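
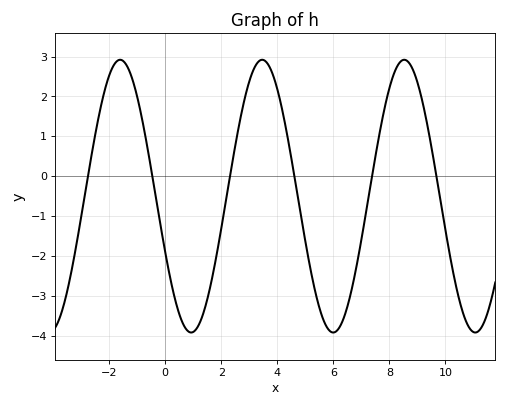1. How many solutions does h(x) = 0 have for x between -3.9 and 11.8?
6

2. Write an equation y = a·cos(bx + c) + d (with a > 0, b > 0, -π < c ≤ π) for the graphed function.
y = 3.42cos(1.24x + 1.99) - 0.5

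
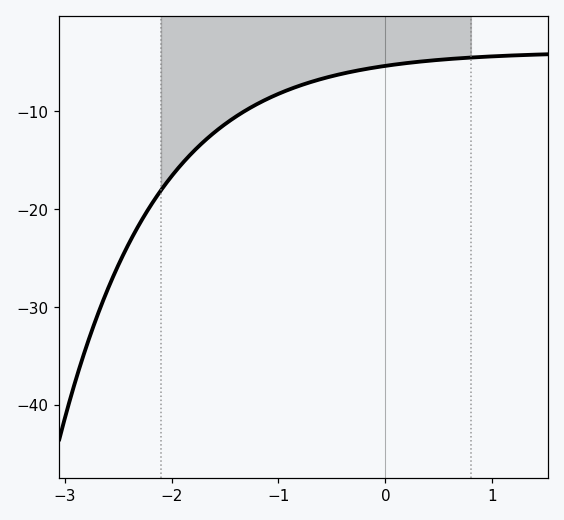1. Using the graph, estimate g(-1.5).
-11.3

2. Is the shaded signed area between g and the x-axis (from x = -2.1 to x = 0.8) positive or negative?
negative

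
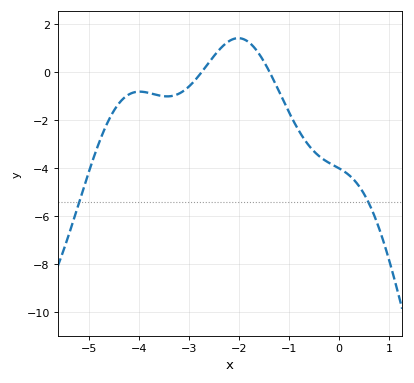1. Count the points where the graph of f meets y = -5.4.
2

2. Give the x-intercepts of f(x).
-2.74, -1.39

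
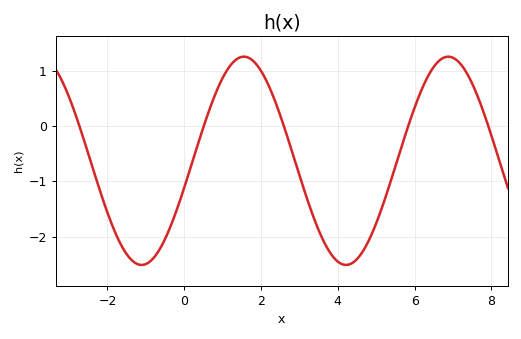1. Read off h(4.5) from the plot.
-2.4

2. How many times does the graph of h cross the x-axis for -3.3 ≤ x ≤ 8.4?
5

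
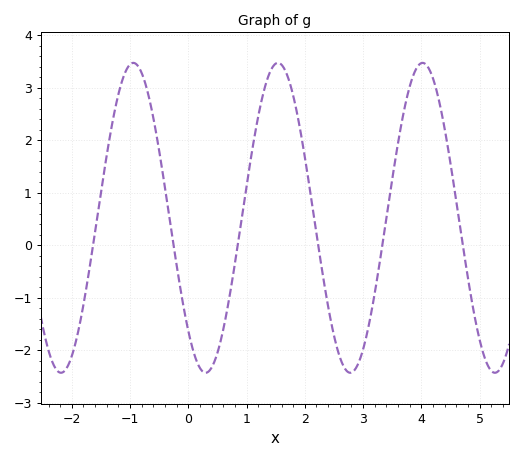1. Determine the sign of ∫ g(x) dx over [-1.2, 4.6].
positive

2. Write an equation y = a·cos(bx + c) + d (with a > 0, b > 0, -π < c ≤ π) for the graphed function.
y = 2.95cos(2.5x + 2.4) + 0.52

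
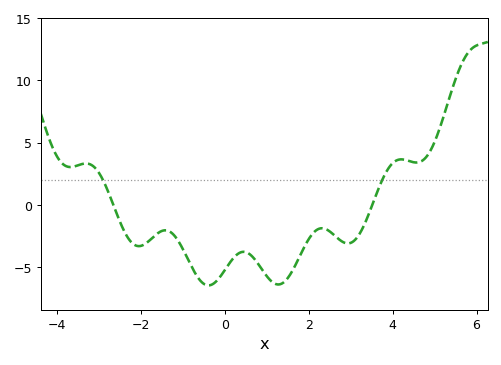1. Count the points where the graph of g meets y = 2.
2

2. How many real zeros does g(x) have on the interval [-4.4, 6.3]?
2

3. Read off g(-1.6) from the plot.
-2.5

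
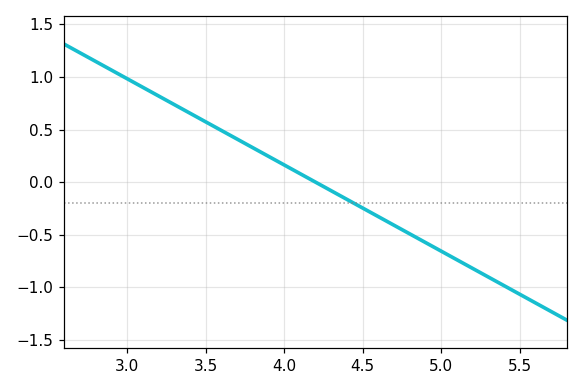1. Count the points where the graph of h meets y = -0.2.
1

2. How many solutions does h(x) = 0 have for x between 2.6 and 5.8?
1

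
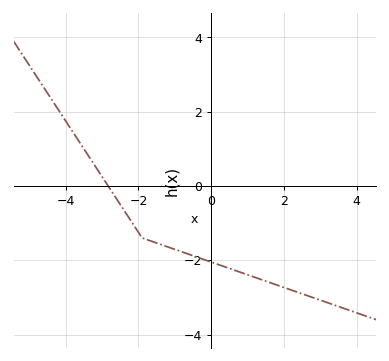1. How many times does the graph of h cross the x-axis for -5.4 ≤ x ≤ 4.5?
1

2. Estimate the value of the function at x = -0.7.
-1.81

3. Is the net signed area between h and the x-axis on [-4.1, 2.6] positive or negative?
negative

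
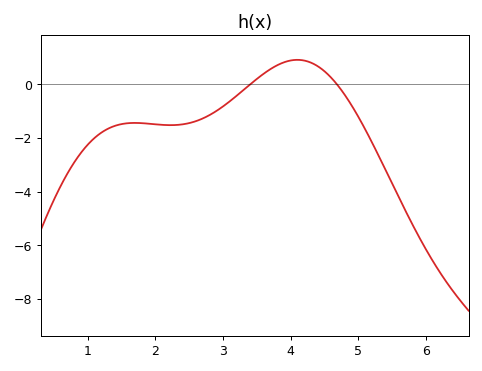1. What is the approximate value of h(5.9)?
-5.71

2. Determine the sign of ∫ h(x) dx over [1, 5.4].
negative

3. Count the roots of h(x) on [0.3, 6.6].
2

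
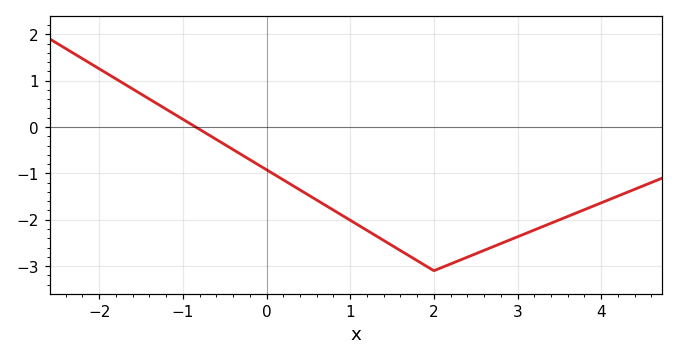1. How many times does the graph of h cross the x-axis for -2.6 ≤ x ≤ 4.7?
1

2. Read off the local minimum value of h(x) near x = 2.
-3.1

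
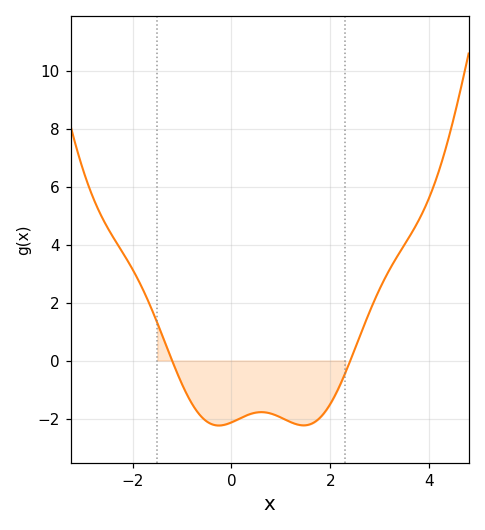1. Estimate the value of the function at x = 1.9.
-1.75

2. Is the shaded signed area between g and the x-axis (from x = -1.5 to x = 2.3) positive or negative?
negative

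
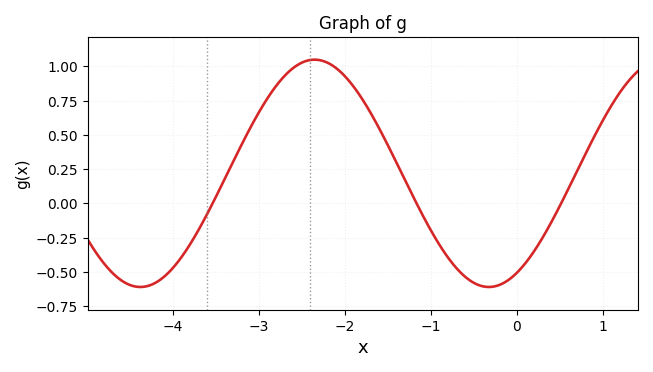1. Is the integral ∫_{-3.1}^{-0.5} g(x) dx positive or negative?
positive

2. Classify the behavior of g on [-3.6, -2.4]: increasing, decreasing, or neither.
increasing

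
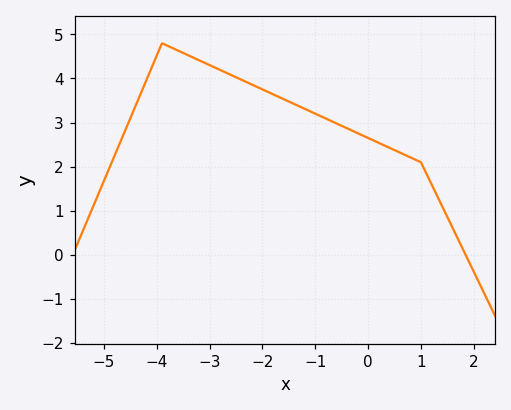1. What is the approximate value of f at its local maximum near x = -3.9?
4.8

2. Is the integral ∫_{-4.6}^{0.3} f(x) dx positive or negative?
positive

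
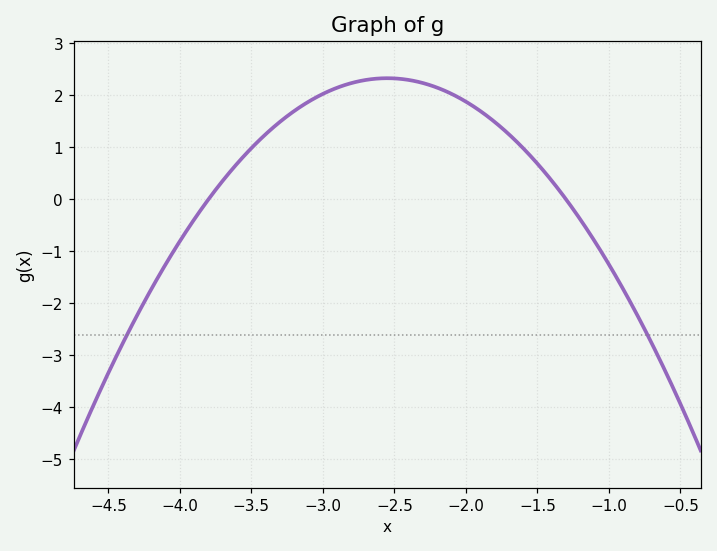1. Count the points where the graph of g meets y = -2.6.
2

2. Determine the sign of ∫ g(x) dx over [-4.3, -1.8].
positive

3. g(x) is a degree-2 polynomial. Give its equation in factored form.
y = -1.49(x + 3.8)(x + 1.3)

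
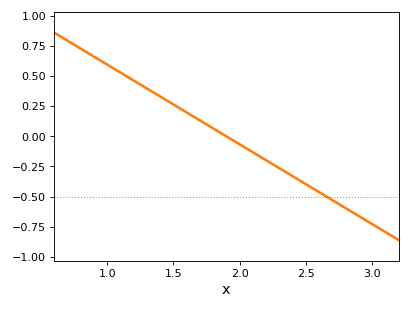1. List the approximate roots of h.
1.9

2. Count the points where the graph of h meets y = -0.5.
1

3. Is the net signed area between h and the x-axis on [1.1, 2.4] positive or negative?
positive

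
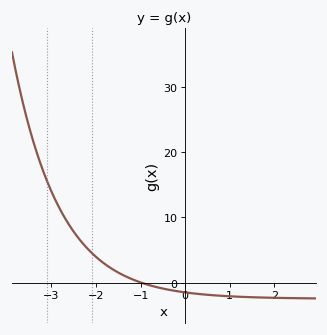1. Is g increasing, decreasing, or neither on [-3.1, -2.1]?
decreasing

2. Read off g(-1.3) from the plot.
1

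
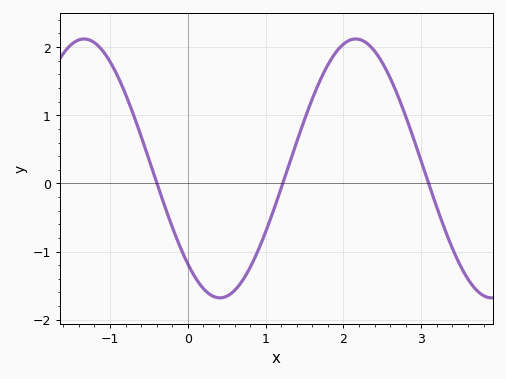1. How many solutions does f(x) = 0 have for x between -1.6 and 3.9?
3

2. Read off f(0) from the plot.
-1.18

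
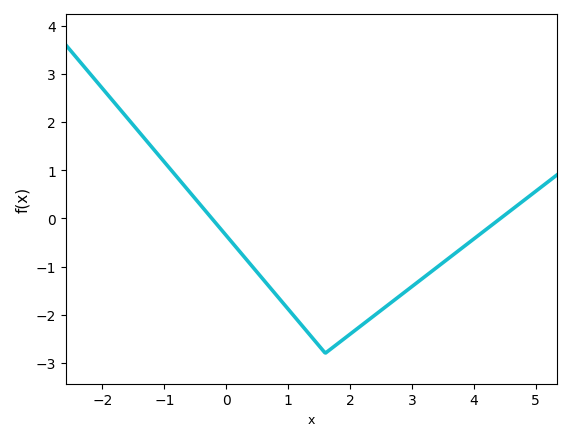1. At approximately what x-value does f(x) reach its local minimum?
1.6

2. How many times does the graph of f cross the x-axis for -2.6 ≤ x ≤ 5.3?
2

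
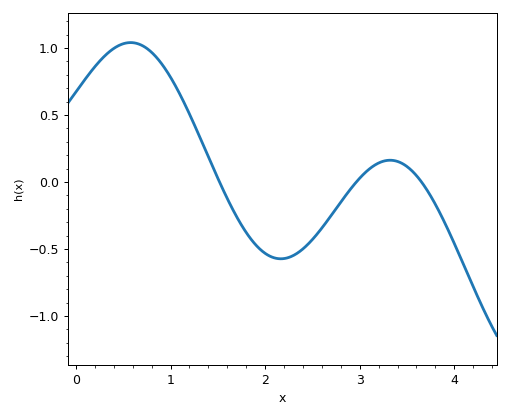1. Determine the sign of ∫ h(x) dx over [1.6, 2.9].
negative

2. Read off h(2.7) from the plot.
-0.249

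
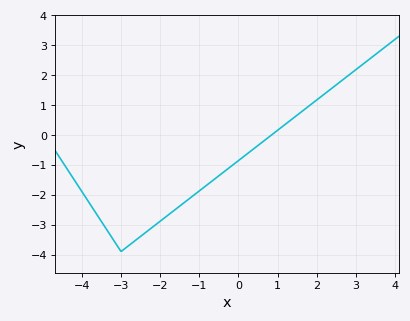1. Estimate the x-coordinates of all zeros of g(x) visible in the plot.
0.8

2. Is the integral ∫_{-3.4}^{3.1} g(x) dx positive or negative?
negative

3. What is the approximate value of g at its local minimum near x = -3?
-3.9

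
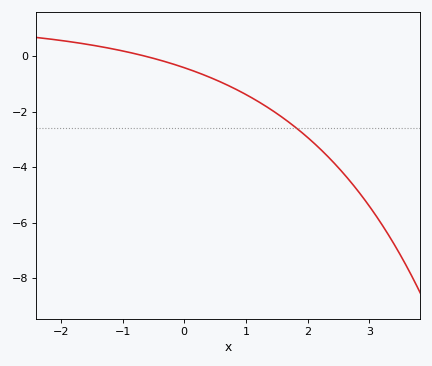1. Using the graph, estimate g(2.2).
-3.4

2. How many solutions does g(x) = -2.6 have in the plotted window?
1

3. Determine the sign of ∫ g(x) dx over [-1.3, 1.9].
negative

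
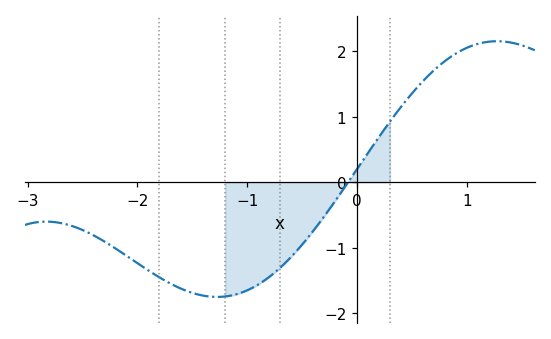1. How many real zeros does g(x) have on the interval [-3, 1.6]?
1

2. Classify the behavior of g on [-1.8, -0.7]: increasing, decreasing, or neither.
neither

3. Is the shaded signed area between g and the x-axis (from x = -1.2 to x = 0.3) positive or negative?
negative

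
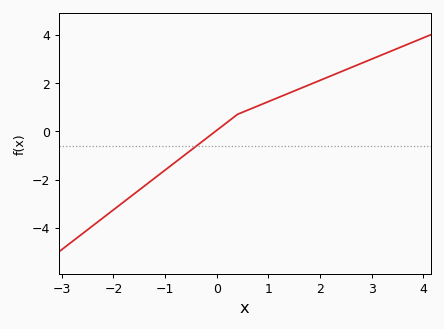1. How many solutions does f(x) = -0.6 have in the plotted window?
1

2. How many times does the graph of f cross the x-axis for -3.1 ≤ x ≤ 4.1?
1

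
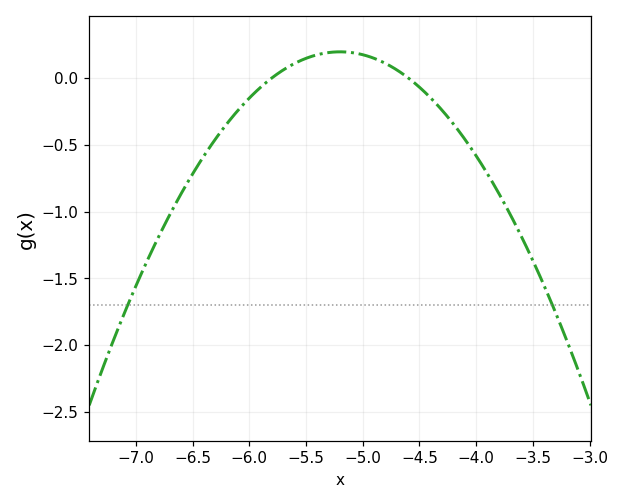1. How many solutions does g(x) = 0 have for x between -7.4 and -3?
2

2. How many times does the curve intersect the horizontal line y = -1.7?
2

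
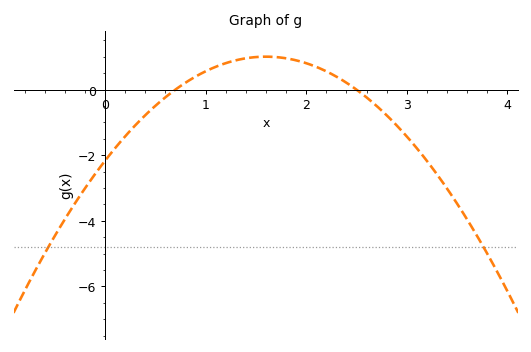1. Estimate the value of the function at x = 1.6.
1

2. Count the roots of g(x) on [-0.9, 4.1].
2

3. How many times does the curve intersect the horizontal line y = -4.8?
2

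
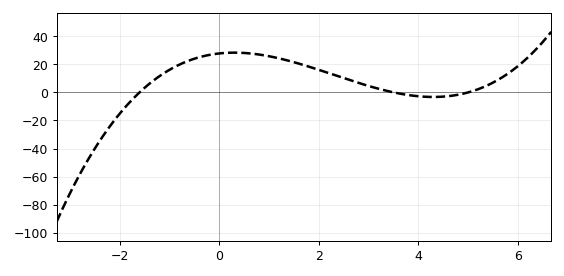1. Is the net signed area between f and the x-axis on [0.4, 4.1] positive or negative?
positive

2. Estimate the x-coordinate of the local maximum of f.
0.4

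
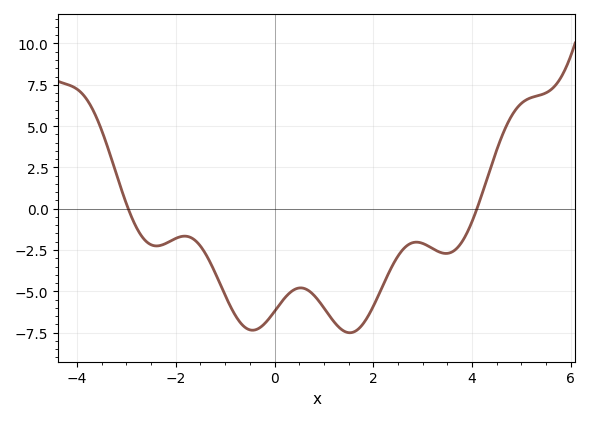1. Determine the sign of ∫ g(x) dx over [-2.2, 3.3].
negative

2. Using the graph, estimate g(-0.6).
-7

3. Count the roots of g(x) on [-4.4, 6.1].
2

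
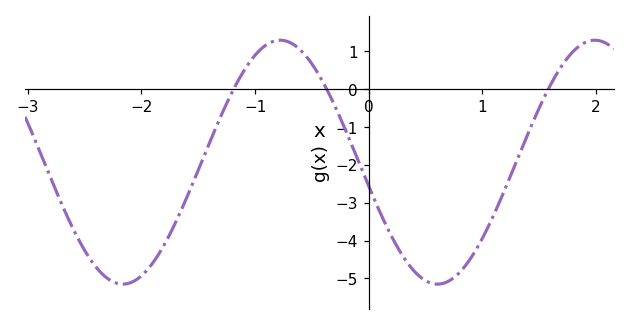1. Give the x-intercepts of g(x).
-1.2, -0.4, 1.6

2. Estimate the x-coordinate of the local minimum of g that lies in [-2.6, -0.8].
-2.2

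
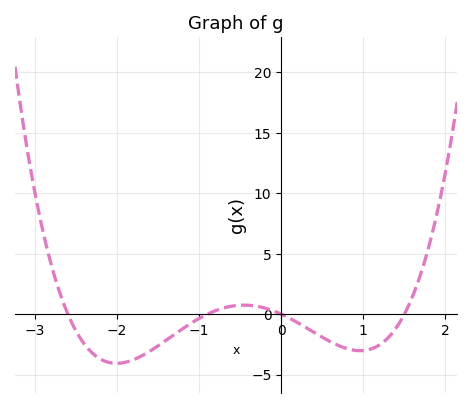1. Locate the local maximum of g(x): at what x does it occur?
-0.456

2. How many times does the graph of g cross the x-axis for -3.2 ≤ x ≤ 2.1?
4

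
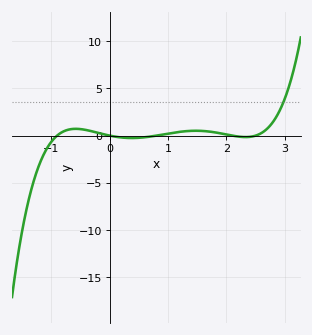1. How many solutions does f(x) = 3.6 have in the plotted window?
1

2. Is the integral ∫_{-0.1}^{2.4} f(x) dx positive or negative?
positive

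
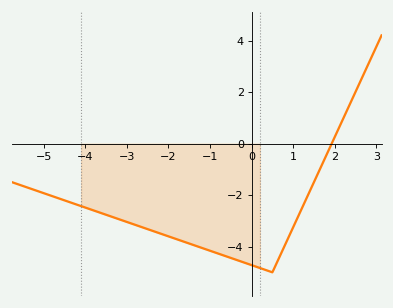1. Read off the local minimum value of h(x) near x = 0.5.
-5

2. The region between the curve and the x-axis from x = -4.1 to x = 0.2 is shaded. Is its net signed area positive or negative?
negative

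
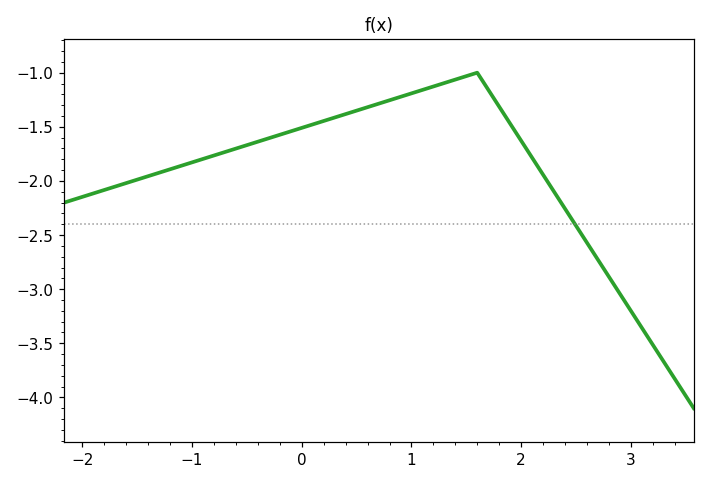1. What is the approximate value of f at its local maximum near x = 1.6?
-1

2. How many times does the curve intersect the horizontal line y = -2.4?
1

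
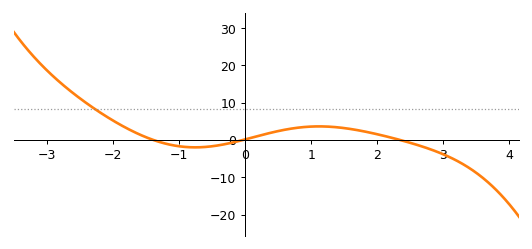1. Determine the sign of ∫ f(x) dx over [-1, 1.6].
positive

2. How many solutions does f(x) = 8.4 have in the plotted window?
1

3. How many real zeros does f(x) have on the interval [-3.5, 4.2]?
3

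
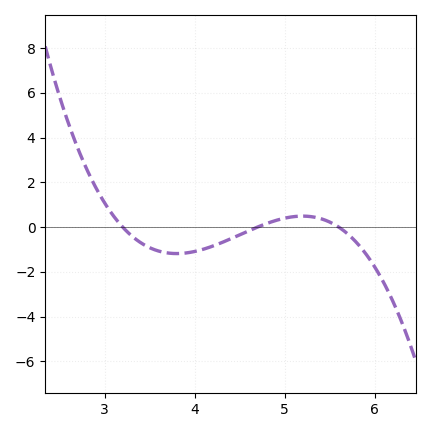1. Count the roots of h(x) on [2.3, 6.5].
3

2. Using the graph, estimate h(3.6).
-1.07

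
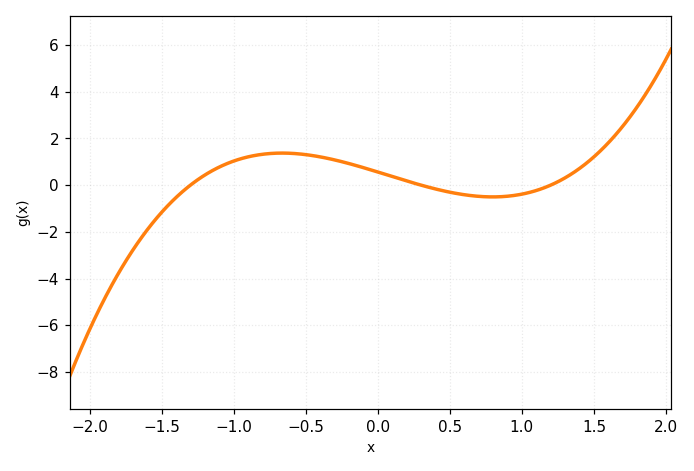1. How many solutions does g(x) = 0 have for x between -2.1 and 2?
3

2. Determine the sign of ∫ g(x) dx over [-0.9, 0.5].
positive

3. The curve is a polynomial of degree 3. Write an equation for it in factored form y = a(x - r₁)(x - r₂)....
y = 1.2(x + 1.3)(x - 0.3)(x - 1.2)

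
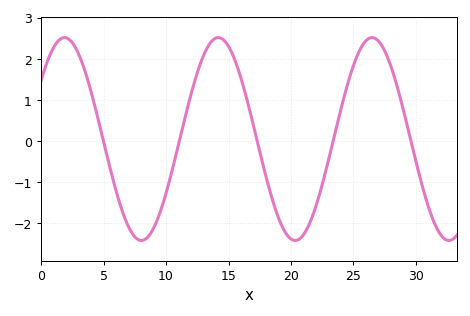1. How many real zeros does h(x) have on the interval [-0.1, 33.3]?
5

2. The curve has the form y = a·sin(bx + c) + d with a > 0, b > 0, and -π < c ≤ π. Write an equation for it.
y = 2.47sin(0.51x + 0.622) + 0.05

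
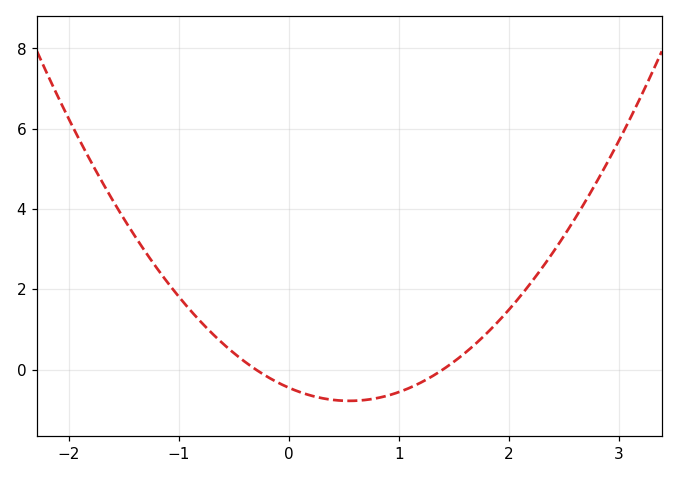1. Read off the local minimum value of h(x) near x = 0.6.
-0.78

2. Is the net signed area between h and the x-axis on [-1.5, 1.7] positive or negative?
positive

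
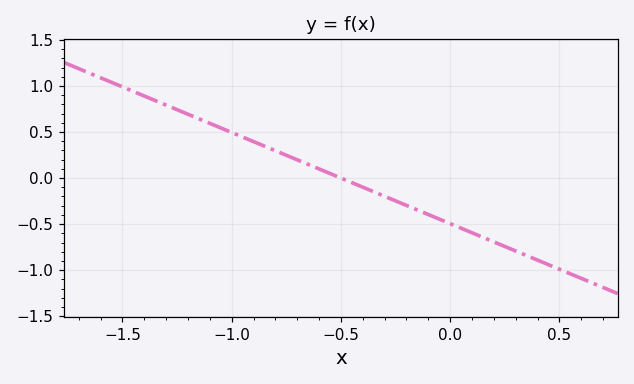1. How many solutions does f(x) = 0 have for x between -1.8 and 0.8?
1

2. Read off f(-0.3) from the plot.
-0.198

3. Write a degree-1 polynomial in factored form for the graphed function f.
y = -0.99(x + 0.5)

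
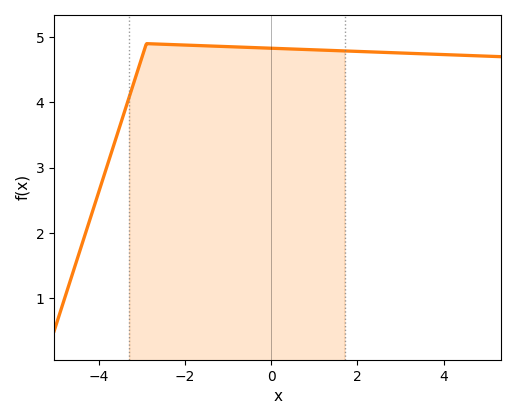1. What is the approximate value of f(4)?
4.73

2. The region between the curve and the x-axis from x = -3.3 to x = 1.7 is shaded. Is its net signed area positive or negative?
positive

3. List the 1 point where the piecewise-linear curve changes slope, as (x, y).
(-2.9, 4.9)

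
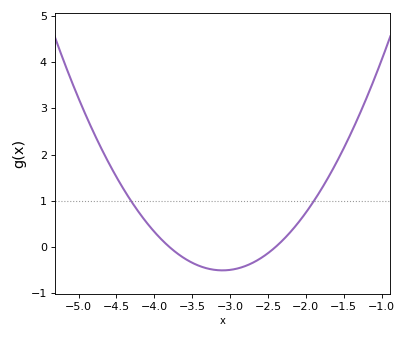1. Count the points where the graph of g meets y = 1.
2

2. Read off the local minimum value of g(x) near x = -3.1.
-0.505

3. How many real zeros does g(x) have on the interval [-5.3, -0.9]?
2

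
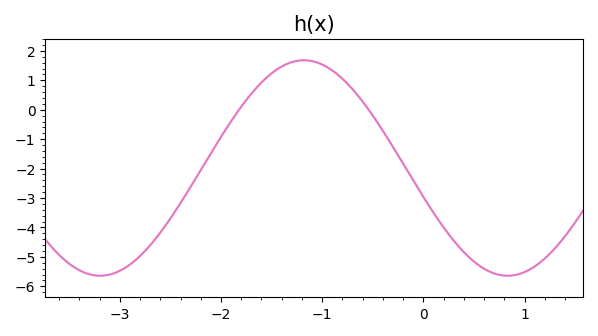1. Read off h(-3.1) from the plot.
-5.6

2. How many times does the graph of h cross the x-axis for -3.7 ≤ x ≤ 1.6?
2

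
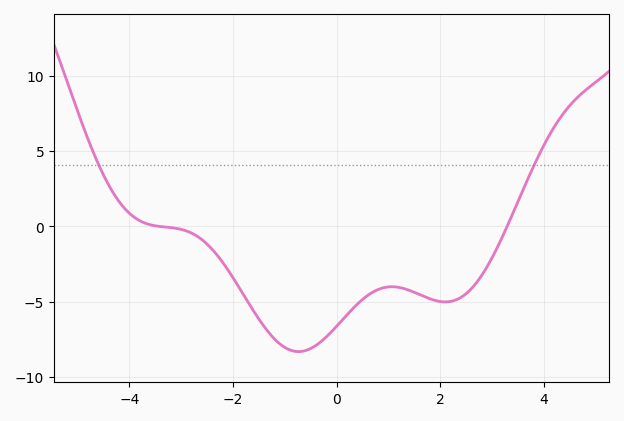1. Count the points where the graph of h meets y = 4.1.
2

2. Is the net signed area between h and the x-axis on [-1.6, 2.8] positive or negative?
negative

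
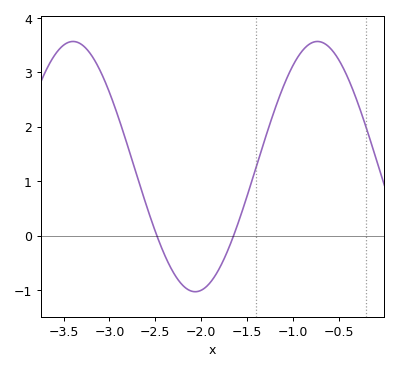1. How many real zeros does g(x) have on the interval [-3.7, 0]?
2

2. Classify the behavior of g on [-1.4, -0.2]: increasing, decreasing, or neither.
neither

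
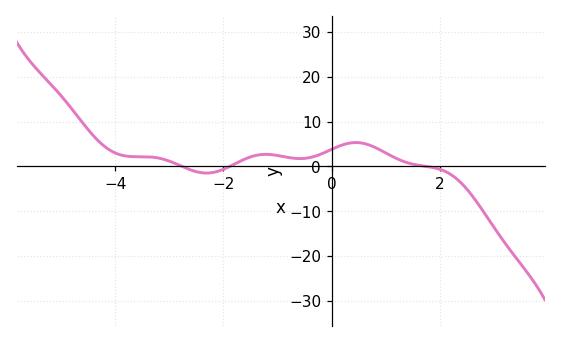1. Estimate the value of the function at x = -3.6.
2.17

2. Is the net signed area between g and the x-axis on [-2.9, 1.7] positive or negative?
positive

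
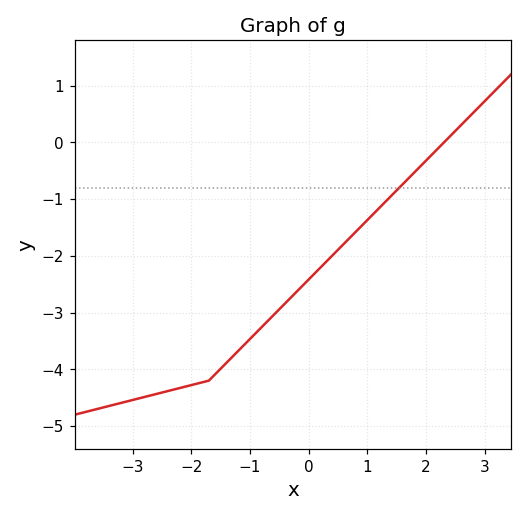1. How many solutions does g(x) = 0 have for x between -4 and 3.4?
1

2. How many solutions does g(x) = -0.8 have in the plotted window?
1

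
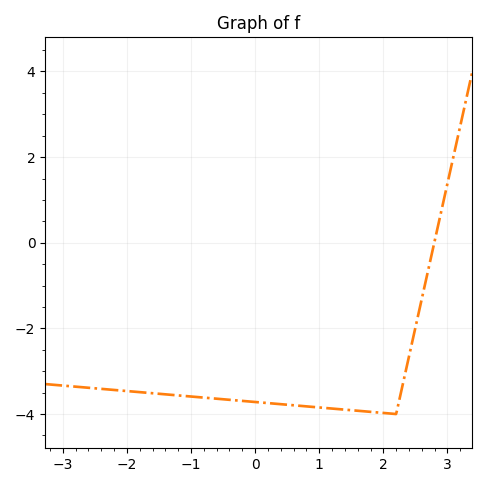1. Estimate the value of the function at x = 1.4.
-3.9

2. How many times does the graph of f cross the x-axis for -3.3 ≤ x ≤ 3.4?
1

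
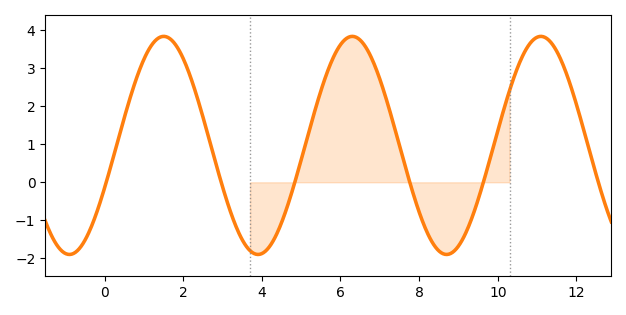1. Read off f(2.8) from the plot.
0.606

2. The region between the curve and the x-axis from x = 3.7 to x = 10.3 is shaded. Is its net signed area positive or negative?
positive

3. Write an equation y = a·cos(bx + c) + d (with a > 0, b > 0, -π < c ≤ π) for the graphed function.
y = 2.87cos(1.31x - 1.97) + 0.97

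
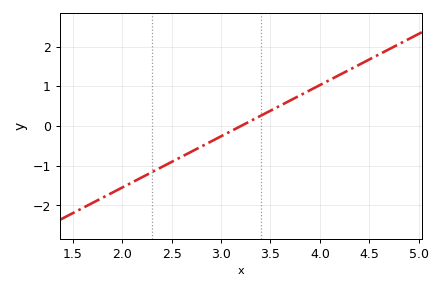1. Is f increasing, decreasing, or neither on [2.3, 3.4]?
increasing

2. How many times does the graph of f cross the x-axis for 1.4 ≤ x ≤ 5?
1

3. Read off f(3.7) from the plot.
0.645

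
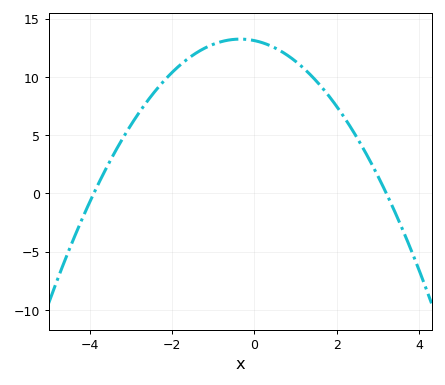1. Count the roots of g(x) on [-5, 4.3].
2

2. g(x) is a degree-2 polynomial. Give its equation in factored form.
y = -1.05(x + 3.9)(x - 3.2)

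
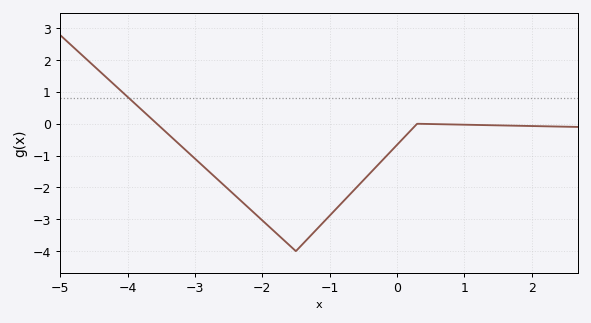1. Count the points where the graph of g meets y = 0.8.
1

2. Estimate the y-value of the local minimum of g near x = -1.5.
-4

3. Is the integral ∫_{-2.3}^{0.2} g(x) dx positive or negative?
negative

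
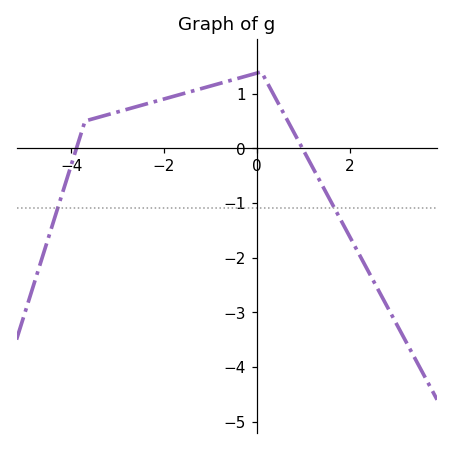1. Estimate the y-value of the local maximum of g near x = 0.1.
1.4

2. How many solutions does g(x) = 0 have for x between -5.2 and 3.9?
2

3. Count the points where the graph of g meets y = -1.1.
2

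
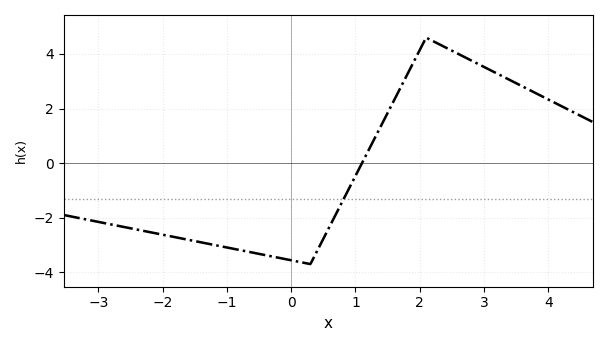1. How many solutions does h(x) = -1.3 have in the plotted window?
1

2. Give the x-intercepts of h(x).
1.1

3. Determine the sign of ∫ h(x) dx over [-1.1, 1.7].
negative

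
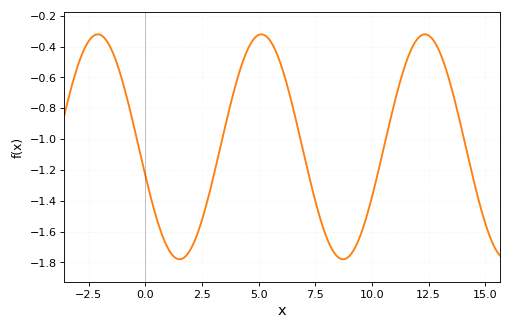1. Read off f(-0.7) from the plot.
-0.8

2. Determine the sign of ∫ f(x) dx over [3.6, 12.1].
negative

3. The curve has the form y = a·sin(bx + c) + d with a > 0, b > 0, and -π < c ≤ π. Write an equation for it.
y = 0.73sin(0.87x - 2.9) - 1.05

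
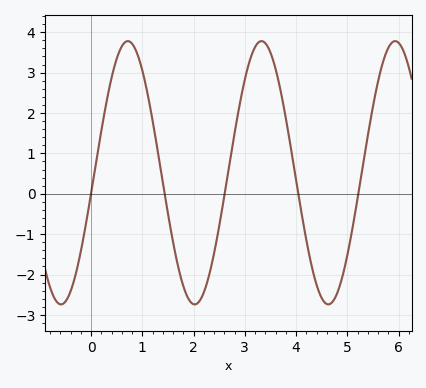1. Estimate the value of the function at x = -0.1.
-0.8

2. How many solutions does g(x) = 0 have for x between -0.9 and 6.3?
5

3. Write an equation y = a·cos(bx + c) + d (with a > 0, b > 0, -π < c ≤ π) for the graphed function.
y = 3.26cos(2.4x - 1.7) + 0.52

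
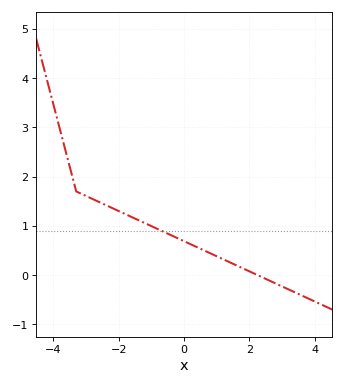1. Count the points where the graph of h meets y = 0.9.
1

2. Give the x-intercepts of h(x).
2.25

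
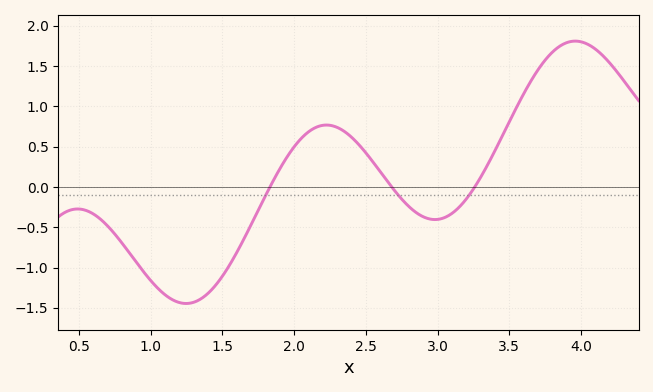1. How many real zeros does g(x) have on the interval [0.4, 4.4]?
3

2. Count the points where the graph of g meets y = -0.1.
3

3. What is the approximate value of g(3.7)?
1.45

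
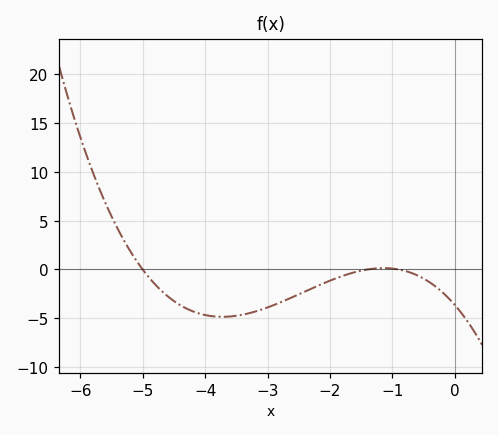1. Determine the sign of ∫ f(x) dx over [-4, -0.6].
negative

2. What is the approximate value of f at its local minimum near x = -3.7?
-4.86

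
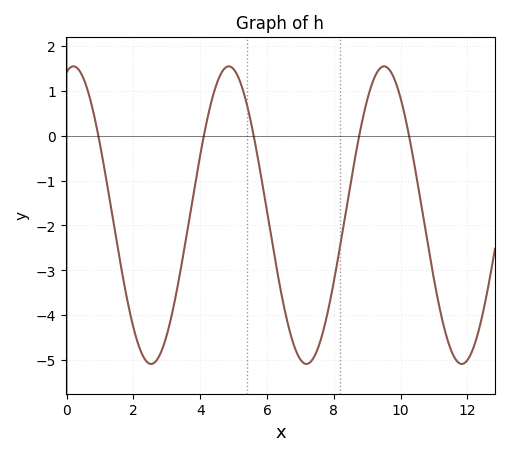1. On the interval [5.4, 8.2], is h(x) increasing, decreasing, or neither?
neither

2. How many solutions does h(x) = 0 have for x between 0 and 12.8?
5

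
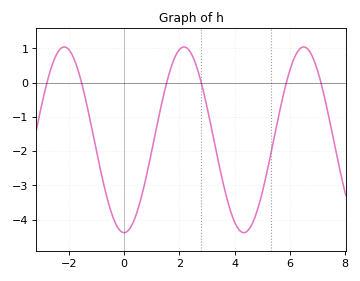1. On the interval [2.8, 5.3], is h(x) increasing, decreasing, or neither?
neither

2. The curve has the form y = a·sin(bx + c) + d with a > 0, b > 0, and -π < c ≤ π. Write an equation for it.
y = 2.71sin(1.45x - 1.57) - 1.67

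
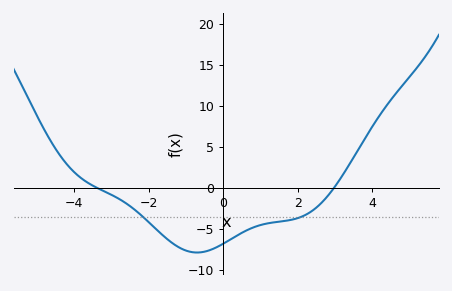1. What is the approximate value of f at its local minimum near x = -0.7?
-7.93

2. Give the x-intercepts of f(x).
-3.4, 2.98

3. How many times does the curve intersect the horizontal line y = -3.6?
2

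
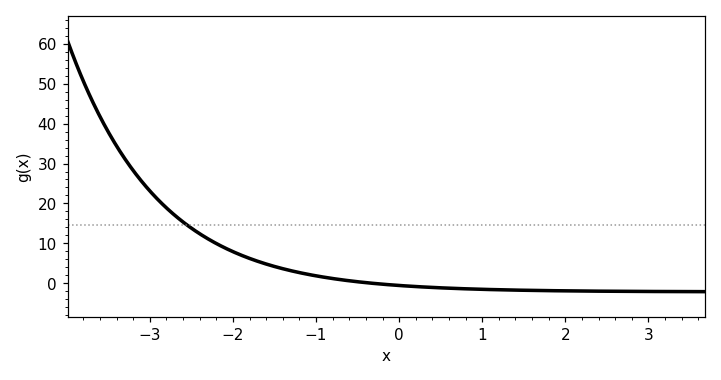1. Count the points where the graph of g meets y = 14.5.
1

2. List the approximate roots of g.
-0.321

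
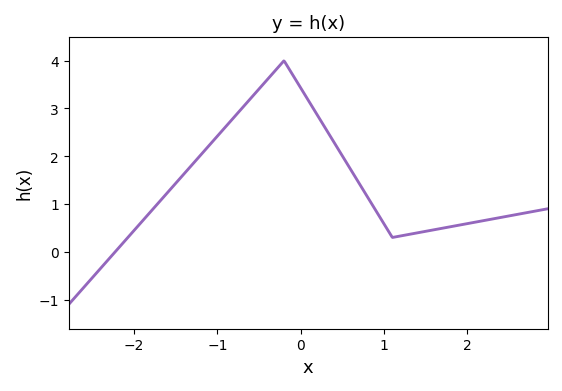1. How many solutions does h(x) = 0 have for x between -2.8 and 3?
1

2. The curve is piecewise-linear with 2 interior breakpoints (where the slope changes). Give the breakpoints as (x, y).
(-0.2, 4); (1.1, 0.3)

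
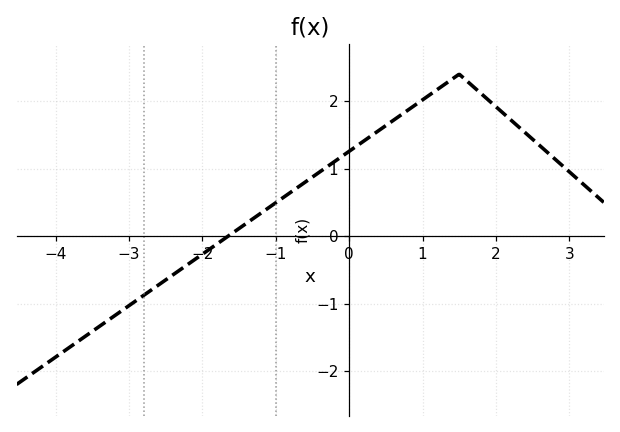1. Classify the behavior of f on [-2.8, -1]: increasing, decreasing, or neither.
increasing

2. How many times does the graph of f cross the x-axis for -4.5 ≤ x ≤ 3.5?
1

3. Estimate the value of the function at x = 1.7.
2.2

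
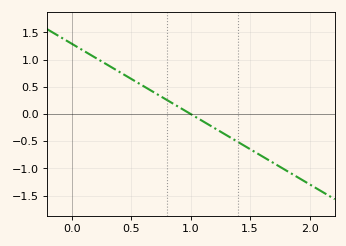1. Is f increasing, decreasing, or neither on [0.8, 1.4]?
decreasing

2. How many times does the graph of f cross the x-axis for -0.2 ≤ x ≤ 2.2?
1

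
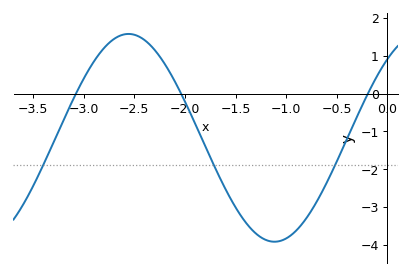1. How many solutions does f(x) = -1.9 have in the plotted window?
3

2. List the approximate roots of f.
-3.1, -2, -0.2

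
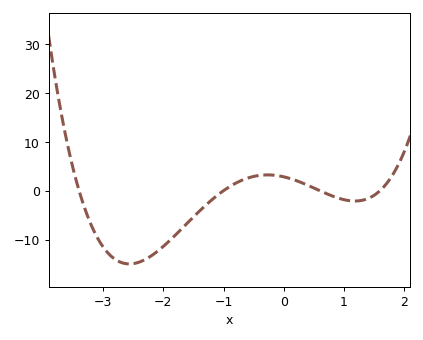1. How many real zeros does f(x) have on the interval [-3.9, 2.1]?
4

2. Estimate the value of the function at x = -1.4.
-4.18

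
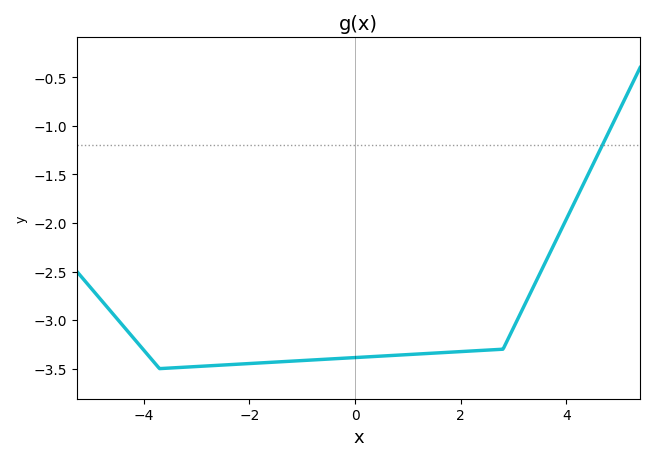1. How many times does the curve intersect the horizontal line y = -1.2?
1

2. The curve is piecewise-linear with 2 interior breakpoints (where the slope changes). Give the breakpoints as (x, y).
(-3.7, -3.5); (2.8, -3.3)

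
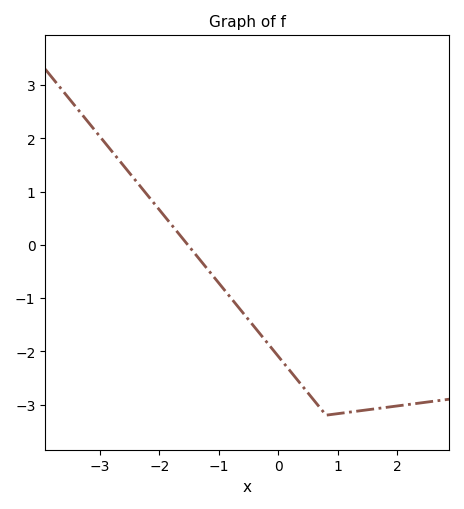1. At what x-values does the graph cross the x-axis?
-1.52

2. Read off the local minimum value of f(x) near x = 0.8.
-3.2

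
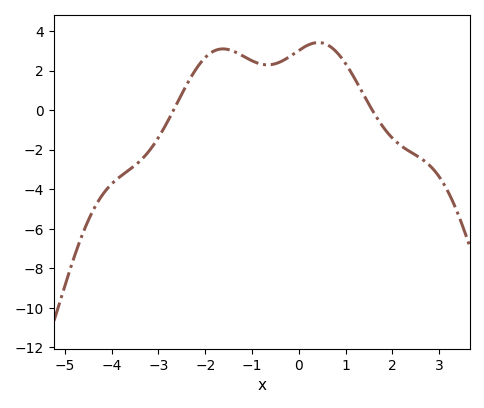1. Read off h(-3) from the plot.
-1.4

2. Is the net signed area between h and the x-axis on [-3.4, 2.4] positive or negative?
positive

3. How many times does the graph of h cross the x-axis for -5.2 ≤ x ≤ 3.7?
2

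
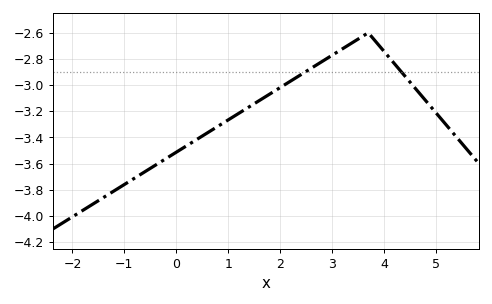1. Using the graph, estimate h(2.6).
-2.88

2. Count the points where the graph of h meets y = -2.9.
2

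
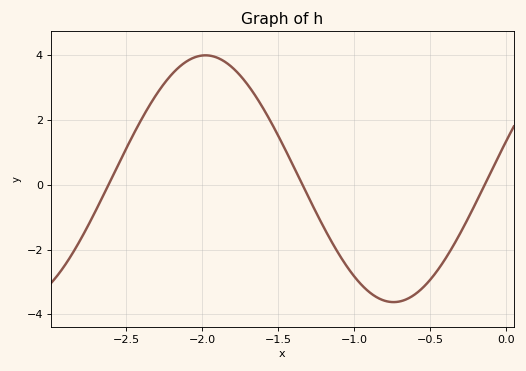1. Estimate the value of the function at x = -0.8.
-3.6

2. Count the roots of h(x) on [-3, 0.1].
3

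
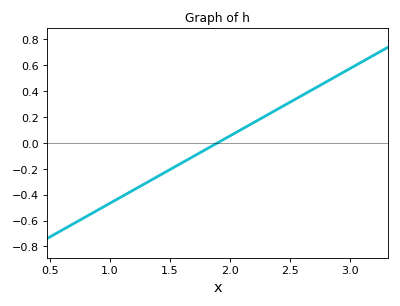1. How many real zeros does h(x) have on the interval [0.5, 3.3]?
1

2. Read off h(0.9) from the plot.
-0.52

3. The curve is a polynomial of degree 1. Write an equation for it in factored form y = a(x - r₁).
y = 0.52(x - 1.9)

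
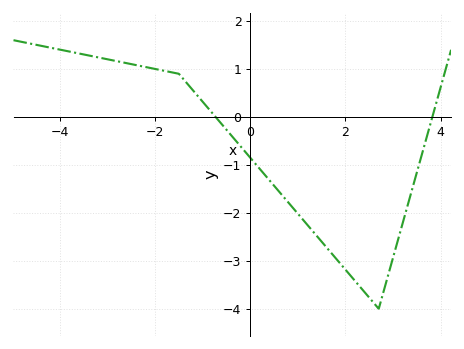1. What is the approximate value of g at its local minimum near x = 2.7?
-4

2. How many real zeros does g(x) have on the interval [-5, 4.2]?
2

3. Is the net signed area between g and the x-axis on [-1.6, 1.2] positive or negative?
negative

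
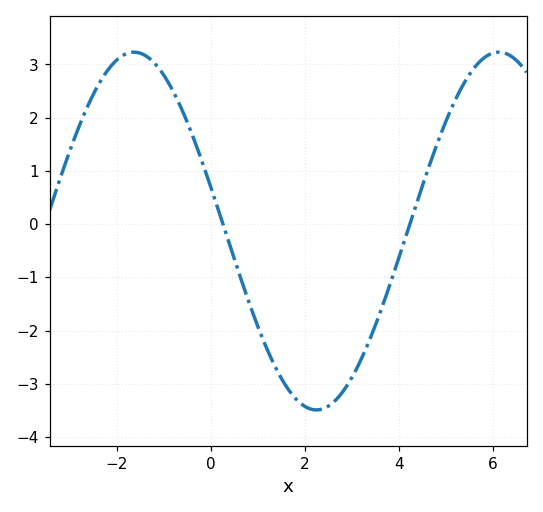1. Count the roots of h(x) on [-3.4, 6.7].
2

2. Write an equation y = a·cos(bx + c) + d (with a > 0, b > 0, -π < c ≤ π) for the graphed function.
y = 3.36cos(0.81x + 1.32) - 0.13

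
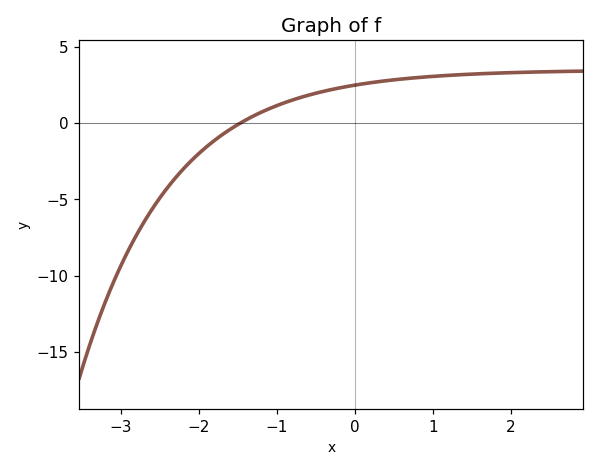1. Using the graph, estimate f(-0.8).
1.5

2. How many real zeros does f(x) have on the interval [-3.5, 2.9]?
1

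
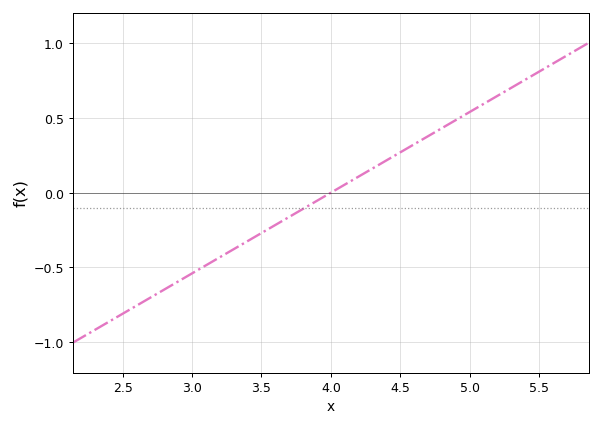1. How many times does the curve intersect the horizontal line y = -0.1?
1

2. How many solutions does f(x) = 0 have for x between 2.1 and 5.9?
1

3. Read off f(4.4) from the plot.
0.216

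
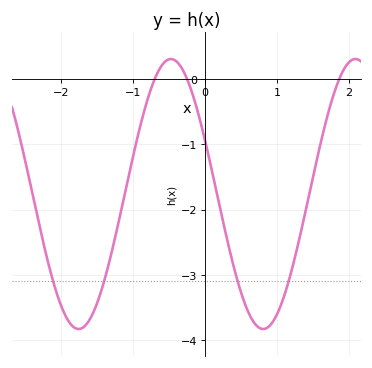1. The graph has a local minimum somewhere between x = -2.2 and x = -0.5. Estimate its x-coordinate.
-1.76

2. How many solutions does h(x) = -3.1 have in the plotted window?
4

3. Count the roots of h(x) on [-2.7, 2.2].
3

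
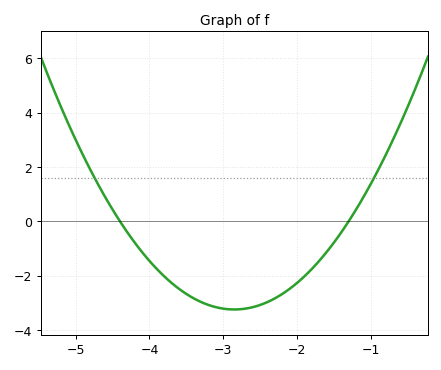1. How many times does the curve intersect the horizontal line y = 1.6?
2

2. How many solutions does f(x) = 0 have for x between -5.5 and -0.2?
2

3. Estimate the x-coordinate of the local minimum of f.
-2.8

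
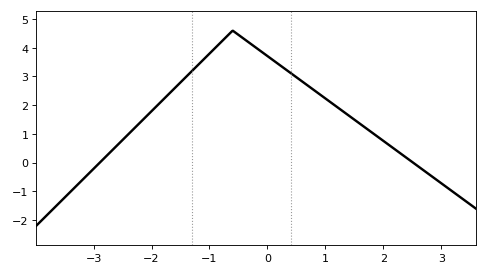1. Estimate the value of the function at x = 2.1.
0.6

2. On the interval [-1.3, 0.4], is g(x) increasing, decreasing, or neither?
neither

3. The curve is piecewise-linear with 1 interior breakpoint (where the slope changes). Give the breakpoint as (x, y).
(-0.6, 4.6)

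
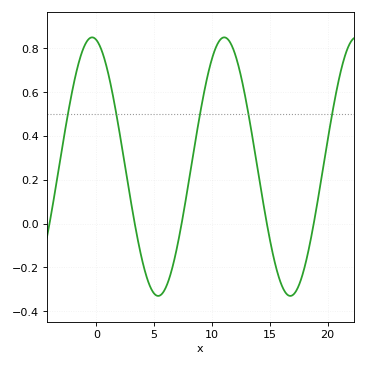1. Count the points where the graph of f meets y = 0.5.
5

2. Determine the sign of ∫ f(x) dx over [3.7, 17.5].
positive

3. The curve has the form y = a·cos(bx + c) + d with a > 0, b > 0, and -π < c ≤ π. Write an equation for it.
y = 0.59cos(0.55x + 0.2) + 0.26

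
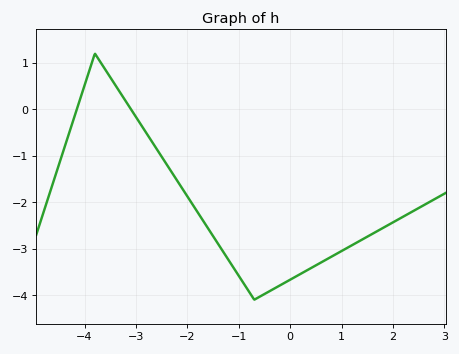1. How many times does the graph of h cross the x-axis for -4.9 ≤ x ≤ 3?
2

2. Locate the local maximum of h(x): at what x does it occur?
-3.8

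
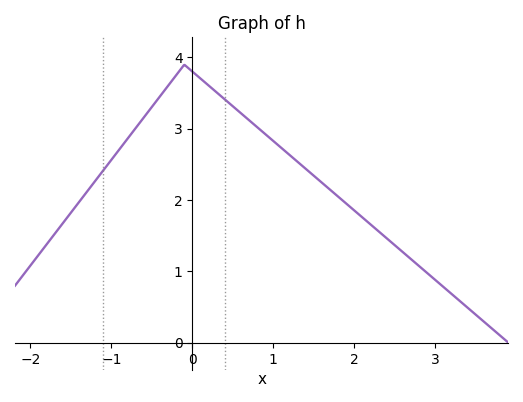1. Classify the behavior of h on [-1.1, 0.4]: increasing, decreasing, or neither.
neither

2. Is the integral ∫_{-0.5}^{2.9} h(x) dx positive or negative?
positive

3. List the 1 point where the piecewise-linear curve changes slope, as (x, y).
(-0.1, 3.9)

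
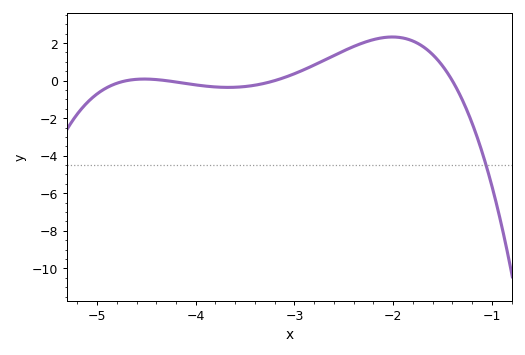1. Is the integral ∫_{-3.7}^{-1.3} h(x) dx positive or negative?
positive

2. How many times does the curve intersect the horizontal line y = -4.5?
1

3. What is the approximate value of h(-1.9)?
2.27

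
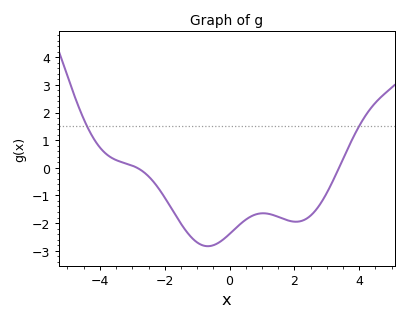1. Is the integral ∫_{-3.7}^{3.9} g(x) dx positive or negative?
negative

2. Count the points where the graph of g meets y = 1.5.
2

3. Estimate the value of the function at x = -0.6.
-2.83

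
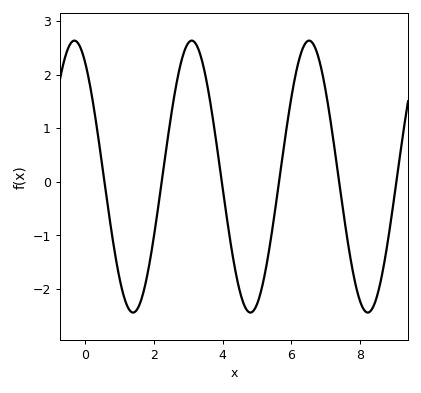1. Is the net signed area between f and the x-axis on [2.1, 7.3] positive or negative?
positive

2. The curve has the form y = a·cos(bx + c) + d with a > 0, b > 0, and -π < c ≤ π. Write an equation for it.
y = 2.54cos(1.8x + 0.57) + 0.1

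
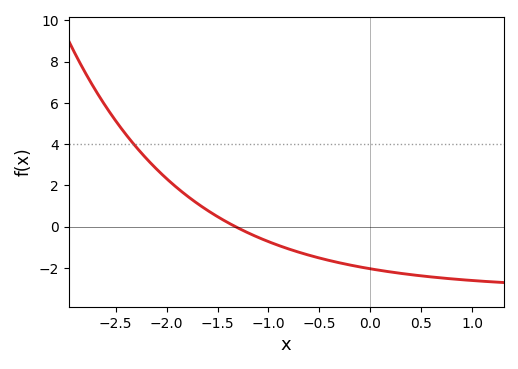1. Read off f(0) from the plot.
-2.04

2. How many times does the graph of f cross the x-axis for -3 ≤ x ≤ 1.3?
1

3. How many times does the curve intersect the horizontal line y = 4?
1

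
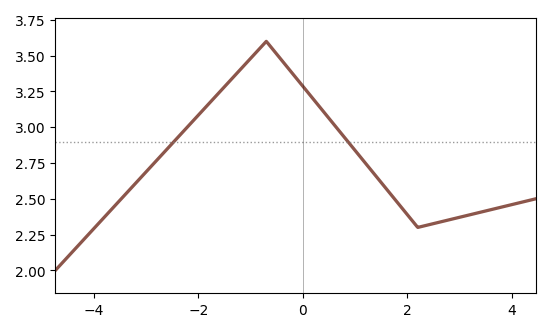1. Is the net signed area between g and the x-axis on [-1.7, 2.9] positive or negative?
positive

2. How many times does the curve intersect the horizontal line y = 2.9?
2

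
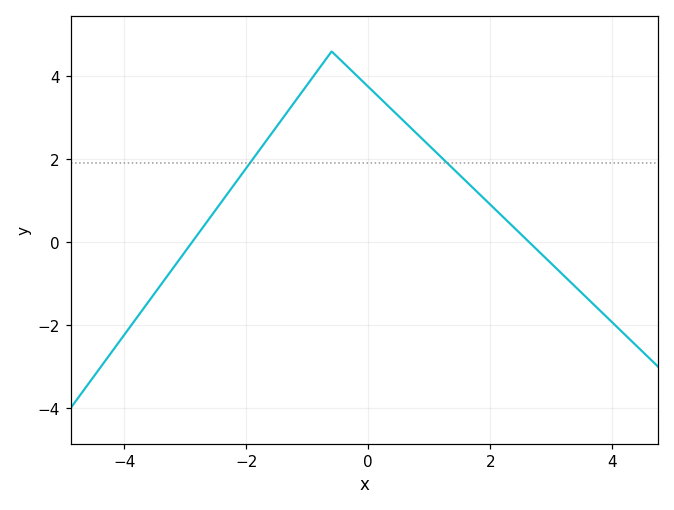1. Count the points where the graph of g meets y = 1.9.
2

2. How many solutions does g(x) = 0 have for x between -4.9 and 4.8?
2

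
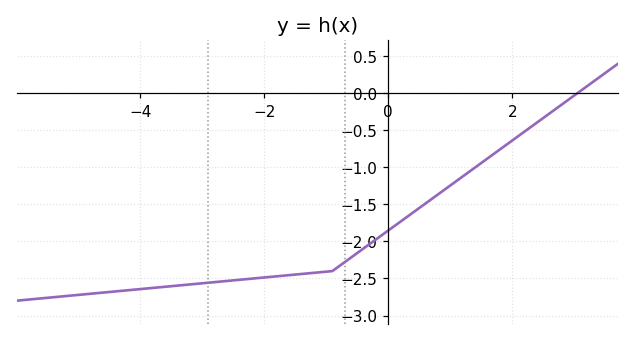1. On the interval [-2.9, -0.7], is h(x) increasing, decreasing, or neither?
increasing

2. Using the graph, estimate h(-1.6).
-2.45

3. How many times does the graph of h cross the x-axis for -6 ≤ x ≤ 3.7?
1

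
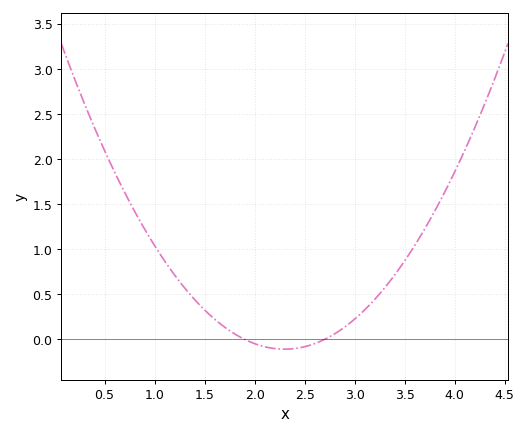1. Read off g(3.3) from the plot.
0.571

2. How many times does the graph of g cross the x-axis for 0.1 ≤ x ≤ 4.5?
2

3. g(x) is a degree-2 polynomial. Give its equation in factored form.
y = 0.68(x - 1.9)(x - 2.7)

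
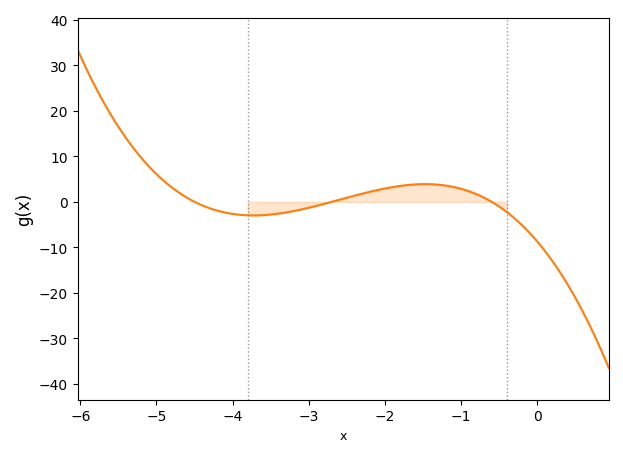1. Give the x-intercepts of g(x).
-4.5, -2.7, -0.6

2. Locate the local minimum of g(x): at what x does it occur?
-3.7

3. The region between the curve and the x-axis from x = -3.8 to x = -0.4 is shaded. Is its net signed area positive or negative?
positive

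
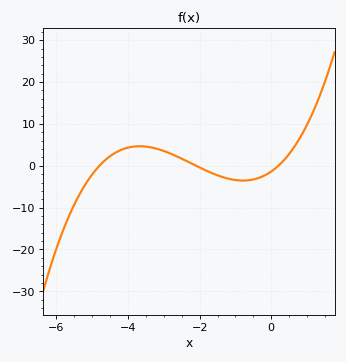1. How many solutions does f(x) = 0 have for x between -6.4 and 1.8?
3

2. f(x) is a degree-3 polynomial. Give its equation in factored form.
y = 0.68(x + 4.8)(x + 2.1)(x - 0.2)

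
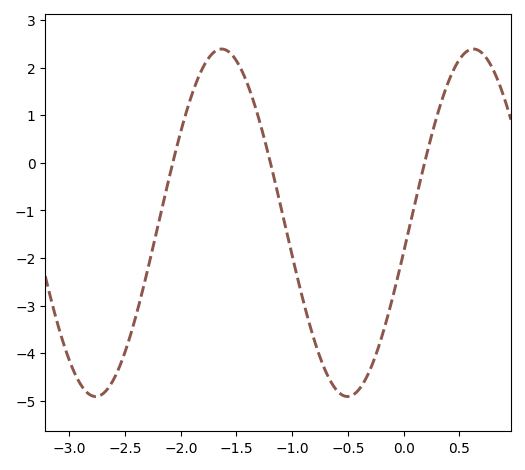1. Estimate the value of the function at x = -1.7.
2.33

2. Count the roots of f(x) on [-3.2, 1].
3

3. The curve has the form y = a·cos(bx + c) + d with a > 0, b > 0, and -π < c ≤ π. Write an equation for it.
y = 3.65cos(2.78x - 1.74) - 1.26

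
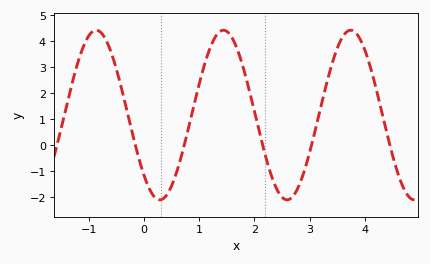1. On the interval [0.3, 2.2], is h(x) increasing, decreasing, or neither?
neither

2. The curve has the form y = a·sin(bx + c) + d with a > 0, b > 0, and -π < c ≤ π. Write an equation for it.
y = 3.26sin(2.72x - 2.34) + 1.17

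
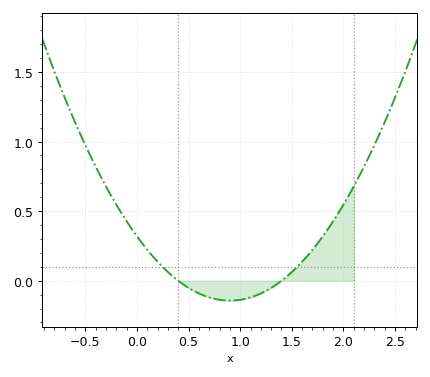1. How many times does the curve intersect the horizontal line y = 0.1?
2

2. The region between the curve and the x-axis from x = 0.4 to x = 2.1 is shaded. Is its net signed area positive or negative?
positive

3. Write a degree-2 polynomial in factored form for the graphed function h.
y = 0.57(x - 0.4)(x - 1.4)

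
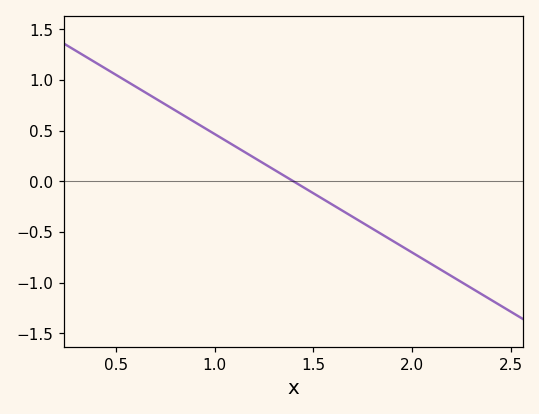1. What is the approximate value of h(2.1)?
-0.819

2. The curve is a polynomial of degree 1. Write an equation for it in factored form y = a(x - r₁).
y = -1.17(x - 1.4)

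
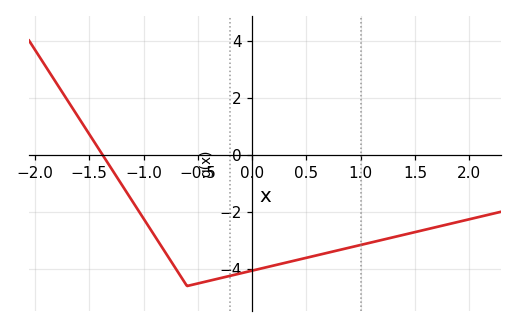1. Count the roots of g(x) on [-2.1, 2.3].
1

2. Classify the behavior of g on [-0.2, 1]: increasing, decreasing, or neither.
increasing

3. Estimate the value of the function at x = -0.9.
-2.83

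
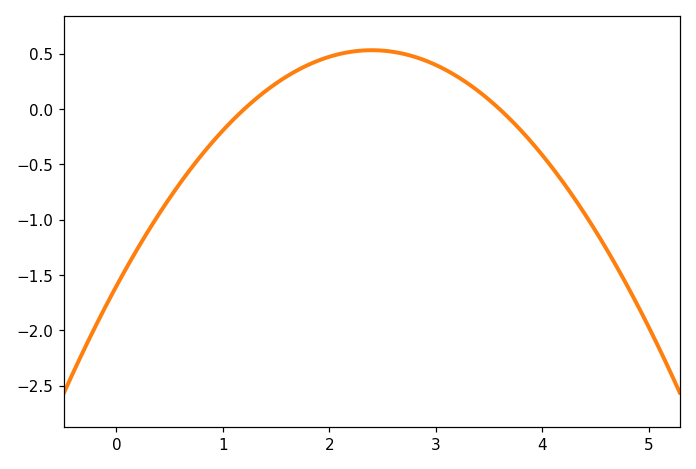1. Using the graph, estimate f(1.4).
0.15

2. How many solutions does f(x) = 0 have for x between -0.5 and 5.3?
2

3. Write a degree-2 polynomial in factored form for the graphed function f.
y = -0.37(x - 1.2)(x - 3.6)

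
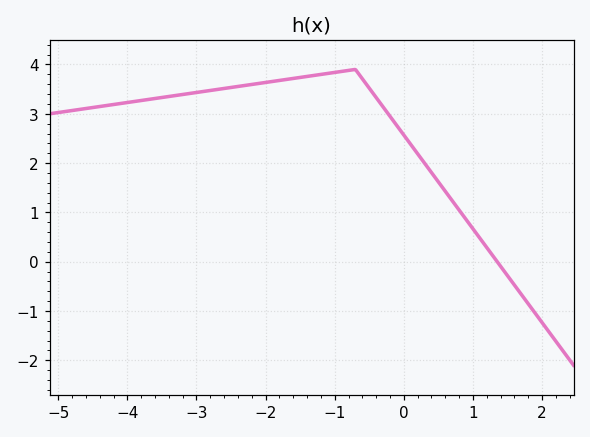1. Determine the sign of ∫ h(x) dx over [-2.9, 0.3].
positive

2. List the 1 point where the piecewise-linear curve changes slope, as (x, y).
(-0.7, 3.9)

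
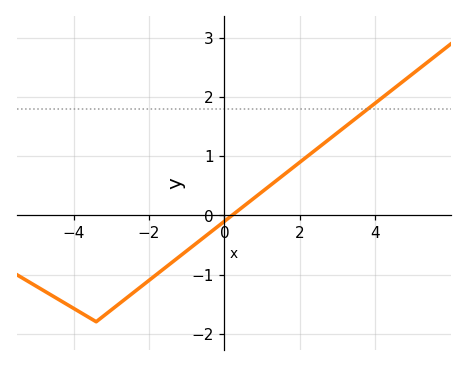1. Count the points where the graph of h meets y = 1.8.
1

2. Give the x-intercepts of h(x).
0.2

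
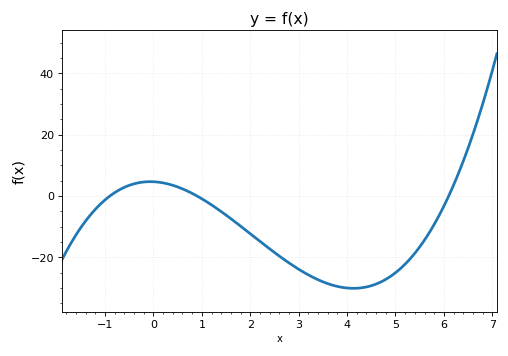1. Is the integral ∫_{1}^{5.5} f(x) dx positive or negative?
negative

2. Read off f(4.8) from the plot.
-28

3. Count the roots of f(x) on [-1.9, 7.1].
3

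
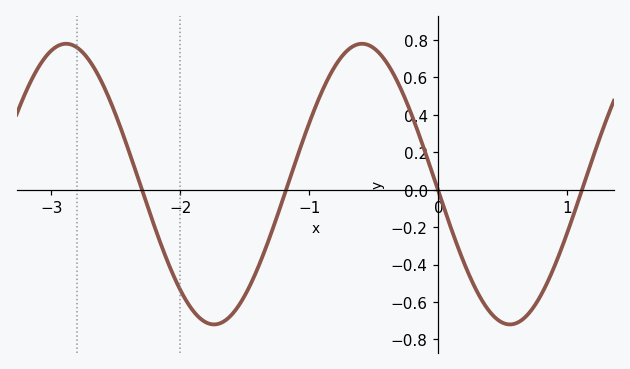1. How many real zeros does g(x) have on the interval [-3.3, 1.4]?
4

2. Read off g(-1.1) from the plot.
0.16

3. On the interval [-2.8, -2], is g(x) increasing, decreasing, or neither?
decreasing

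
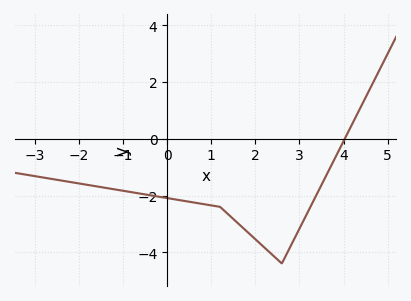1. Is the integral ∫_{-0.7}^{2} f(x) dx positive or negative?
negative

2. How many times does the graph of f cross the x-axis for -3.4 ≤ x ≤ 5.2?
1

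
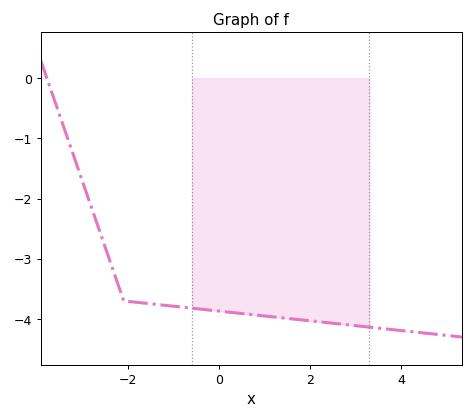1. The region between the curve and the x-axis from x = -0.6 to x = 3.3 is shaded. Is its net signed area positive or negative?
negative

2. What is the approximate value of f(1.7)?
-4.01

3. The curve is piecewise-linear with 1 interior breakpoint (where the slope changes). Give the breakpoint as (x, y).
(-2.1, -3.7)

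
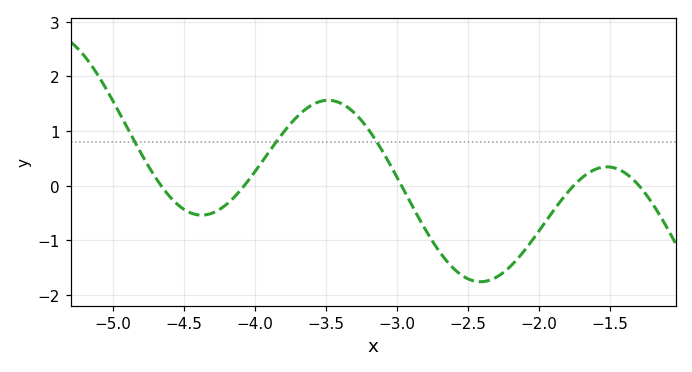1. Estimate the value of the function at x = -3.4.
1.5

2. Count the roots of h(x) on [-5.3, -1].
5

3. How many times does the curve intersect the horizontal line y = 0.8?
3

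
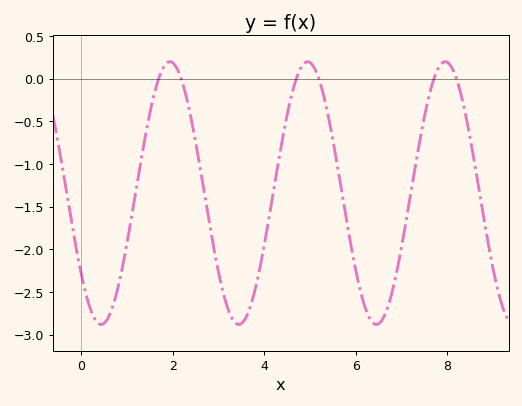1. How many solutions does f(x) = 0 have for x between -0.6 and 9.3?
6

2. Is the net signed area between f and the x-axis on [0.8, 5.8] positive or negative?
negative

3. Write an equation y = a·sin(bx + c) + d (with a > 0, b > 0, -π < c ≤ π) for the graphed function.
y = 1.54sin(2.1x - 2.5) - 1.34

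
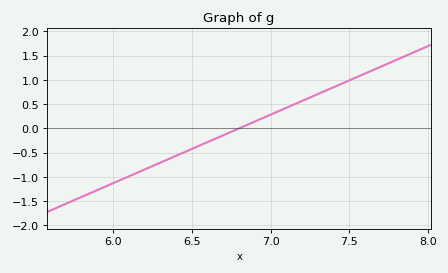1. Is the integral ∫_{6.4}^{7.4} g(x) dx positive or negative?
positive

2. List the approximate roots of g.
6.8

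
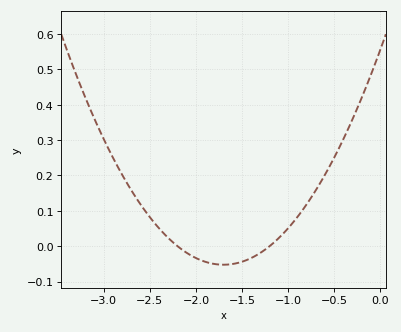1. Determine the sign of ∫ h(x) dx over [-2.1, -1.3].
negative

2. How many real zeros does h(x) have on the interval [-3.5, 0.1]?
2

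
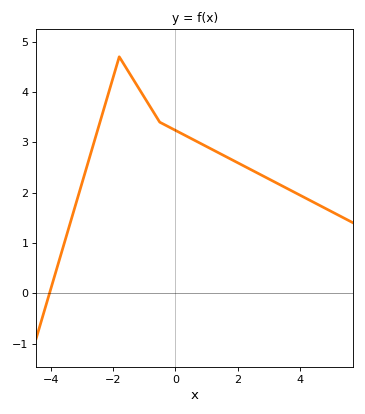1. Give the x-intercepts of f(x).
-4.04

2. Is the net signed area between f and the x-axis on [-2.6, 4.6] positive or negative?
positive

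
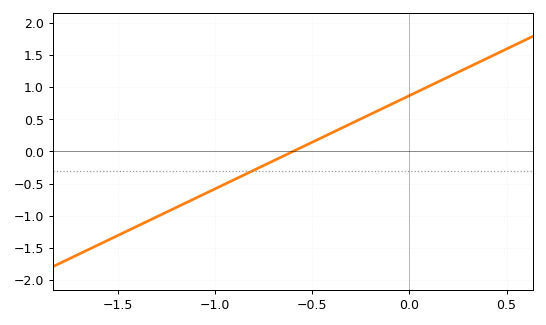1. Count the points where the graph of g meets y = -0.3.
1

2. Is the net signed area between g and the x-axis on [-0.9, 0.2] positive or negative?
positive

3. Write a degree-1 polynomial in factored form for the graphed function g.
y = 1.45(x + 0.6)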